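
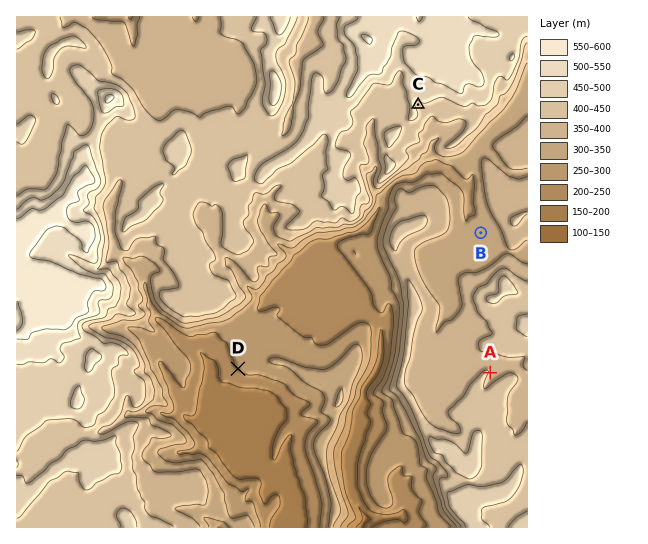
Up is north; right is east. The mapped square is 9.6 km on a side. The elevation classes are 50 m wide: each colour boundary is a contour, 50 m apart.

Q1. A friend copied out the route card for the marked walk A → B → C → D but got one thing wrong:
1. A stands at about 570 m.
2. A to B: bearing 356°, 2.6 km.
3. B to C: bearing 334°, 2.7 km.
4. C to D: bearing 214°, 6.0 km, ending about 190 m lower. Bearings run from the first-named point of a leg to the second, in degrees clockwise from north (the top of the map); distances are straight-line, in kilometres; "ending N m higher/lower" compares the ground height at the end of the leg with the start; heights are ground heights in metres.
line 1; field height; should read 400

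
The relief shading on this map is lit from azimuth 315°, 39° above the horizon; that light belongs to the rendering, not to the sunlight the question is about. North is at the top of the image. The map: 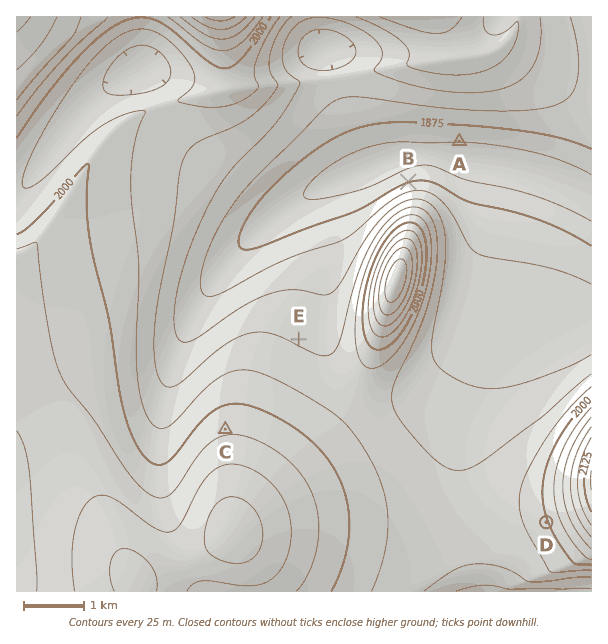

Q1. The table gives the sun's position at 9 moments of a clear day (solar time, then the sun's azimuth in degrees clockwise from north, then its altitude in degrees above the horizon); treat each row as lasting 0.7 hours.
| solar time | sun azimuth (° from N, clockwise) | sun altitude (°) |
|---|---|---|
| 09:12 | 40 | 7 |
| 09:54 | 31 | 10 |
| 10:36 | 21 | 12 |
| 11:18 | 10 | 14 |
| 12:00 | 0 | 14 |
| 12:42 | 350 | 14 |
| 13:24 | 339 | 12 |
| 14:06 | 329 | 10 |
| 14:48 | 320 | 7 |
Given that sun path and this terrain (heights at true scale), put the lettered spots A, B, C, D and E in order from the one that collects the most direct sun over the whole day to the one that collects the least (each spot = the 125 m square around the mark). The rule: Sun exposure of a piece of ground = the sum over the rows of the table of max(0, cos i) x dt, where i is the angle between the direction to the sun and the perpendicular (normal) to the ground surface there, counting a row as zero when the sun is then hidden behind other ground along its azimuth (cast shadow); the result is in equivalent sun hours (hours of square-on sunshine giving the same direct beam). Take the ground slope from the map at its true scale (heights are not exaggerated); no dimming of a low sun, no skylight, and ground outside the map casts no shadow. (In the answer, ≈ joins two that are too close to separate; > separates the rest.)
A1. B > C ≈ E > D ≈ A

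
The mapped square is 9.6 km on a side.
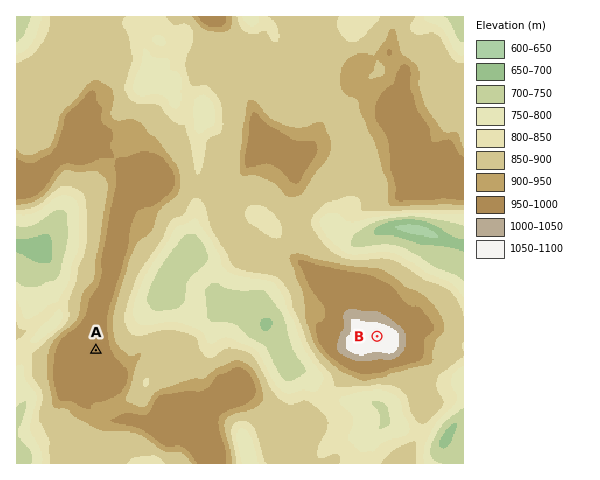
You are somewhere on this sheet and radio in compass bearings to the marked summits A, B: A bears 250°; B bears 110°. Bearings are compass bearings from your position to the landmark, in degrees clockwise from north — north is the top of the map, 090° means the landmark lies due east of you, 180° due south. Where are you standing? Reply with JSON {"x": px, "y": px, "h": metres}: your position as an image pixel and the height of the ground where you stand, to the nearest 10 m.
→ {"x": 256, "y": 292, "h": 750}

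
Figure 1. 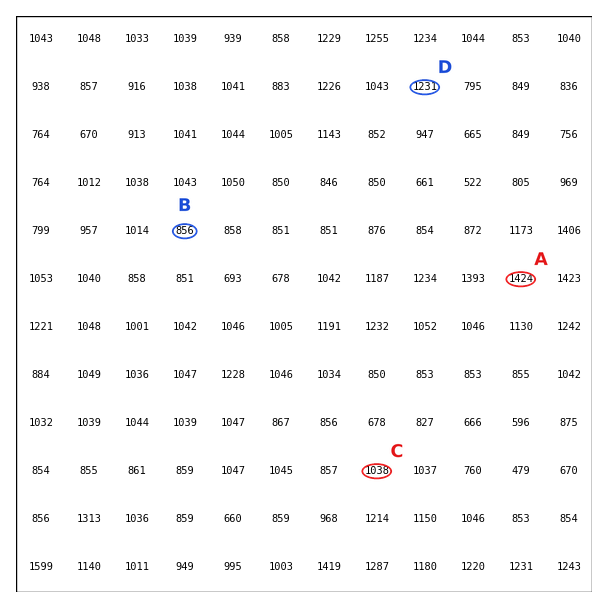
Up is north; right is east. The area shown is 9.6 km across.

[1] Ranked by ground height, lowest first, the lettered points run B C D A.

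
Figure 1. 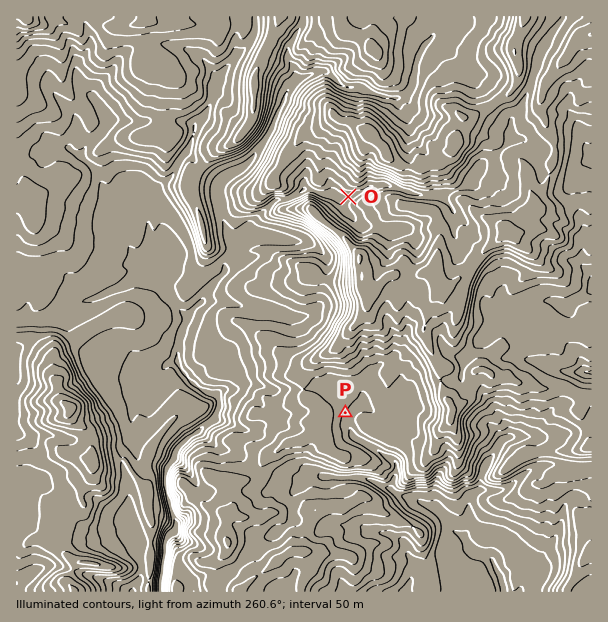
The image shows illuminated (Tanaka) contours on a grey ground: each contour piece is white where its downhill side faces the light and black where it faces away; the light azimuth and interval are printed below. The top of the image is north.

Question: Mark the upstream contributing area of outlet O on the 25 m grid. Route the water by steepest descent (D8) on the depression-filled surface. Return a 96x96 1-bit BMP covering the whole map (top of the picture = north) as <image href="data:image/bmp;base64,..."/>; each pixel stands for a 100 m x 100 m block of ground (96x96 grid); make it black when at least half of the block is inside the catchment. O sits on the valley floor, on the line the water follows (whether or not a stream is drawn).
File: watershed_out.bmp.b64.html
<image width="96" height="96" href="data:image/bmp;base64,Qk2+BAAAAAAAAD4AAAAoAAAAYAAAAGAAAAABAAEAAAAAAIAEAAATCwAAEwsAAAIAAAAAAAAA////AAAAAAAAAAAAAAAAAAAAAAAAAAAAAAAAAAAAAAAAAAAAAAAAAAAAAAAAAAAAAAAAAAAAAAAAAAAAAAAAAAAAAAAAAAAAAAAAAAAAAAAAAAAAAAAAAAAAAAAAAAAAAAAAAAAAAAAAAAAAAAAAAAAAAAAAAAAAAAAAAAAAAAAAAAAAAAAAAAAAAAAAAAAAAAAAAAAAAAAAAAAAAAAAAAAAAAAAAAAAAAAAAAAAAAAAAAAAAAAAAAAAAAAAAAAAAAAAAAAAAAAAAAAAAAAAAAAAAAAAAAAAAAAAAAAAAAAAAAAAAAAAAAAAAAAAAAAAAAAAAAAAAAAAAAAAAAAAAAAAAAAAAAAAAAAAAAAAAAAAAAAAAAAAAAAAAAAAAAAAAAAAAAAAAAAAAAAAAAAAAAAAAAAAAAAAAAAAAAAAAAAAAAAAAAAAAAAAAAAAAAAAAAAAAAAAAAAAAAAAAAAAAAAAAAAAAAAAAAAAAAAAAAAAAAAAAAAAAAAAAAAAAAAAAAAAAAAAAAAAAAAAAAAAAAAAAAAAAAAAAAAAAAAAAAAAAAAAAAAAAAAAAAAAAAAAAAAAAAAAAAAAAAAAAAAAAAAAAAAAAAAAAAAAAAAAAAAAAAAAAAAAAAAAAAAAAAAAAAAAAAAAAAAAAAAAAAAAAAAAAAAAAAAAAAAAAAAAAAAAAAAAAAAAAAAAAAAAAAAAAAAAAAAAAAAAAAAAAAAAAAAAAAAAAAAAAAAAAAAAAAAAAAAAAAAAAAAAAAAAAAAAAAAAAAAAAAAAAAAAAAAAAAAAAAAAAAAAAAAAAAAAAAAAAAAAAAAAAAAAAAAAAAAAAAAAAAOAAAAAAAAAAAAAAAPAAAAAAAAAAAAAAAPwAAAAAAAAAAAAAAPwAAAAAAAAAAAAAAP4AAAAAAAAAAAAAAP8AAAAAAAAAAAAAAP+AAAAAAAAAAAAAAH/AAAAAAAAAAAAAAH/gAAAAAAAAAAAAAP/4AAAAAAAAAAAAAP/8AAAAAAAAAAAAAP/+AAAAAAAAAAAAAf//AAAAAAAAAAAAP///AAAAAAAAAAA8f///AAAAAAAAAAA/////gAAAAAAAAAA/////wAAAAAAAAAAf////4AAAAAAAAAAf////4AAAAAAAAAAf////4AAAAAAAAAAfgf//8AAAAAAAAAAfAH//8AAAAAAAAAAPAD//8AAAAAAAAAAOAB//8AAAAAAAAAAEAB//8AAAAAAAAAAAAA//4AAAAAAAAAAAAA//4AAAAAAAAAAAAA//wAAAAAAAAAAAAAP/wAAAAAAAAAAAAAD/gAAAAAAAAAAAAAA/gAAAAAAAAAAAAAAfwAAAAAAAAAAAAAAHwAAAAAAAAAAAAAAHwAAAAAAAAAAAAAAD4AAAAAAAAAAAAAAD8AAAAAAAAAAAAAAD8AAAAAAAAAAAAAAD+AAAAAAAAAAAAAAH/AAAAAAAAAAAAAAH/gAAAAAAAAAAAAAH/gAAAAAAAAAAAAAD/4AAAAAAAAAAAAAD/8AAAAAAAAAAAAAD/8AAAAAAAAAAAAAB/8="/>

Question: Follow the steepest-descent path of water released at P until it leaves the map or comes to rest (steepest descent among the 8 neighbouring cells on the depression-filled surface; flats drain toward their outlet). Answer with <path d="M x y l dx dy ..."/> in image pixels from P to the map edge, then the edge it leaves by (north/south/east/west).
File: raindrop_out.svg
<path d="M345 413l3 3 0 10 5 9 4 5 11 4 3 3 7 3 5 5 7 3 6 6 0 10-1 2 0 3-3 6 0 4 7 6 12 2 17 9 7 1 11 11 3 7 7 8 5 1 6 6 1 5 9 9 9 1 6 5 9 18 3 13"/>
exit: south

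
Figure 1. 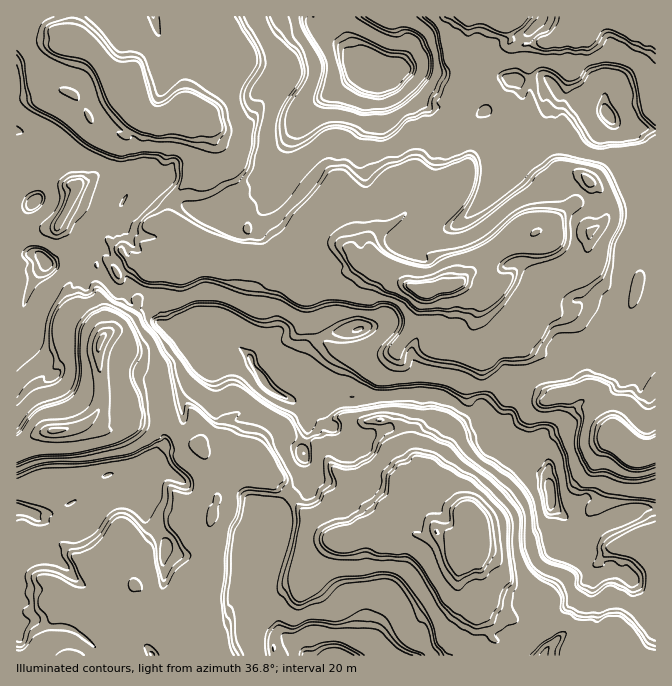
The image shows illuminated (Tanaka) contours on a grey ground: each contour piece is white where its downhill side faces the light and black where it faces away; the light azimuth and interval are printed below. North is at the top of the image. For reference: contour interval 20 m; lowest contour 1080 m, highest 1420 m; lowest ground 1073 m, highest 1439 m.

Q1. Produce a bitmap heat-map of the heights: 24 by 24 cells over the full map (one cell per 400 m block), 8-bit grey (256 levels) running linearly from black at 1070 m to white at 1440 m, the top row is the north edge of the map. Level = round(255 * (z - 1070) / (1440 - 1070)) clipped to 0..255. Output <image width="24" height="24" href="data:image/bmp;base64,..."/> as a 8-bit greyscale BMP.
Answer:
<image width="24" height="24" href="data:image/bmp;base64,Qk12BgAAAAAAADYEAAAoAAAAGAAAABgAAAABAAgAAAAAAEACAAATCwAAEwsAAAABAAAAAAAAAAAAAAEBAQACAgIAAwMDAAQEBAAFBQUABgYGAAcHBwAICAgACQkJAAoKCgALCwsADAwMAA0NDQAODg4ADw8PABAQEAAREREAEhISABMTEwAUFBQAFRUVABYWFgAXFxcAGBgYABkZGQAaGhoAGxsbABwcHAAdHR0AHh4eAB8fHwAgICAAISEhACIiIgAjIyMAJCQkACUlJQAmJiYAJycnACgoKAApKSkAKioqACsrKwAsLCwALS0tAC4uLgAvLy8AMDAwADExMQAyMjIAMzMzADQ0NAA1NTUANjY2ADc3NwA4ODgAOTk5ADo6OgA7OzsAPDw8AD09PQA+Pj4APz8/AEBAQABBQUEAQkJCAENDQwBEREQARUVFAEZGRgBHR0cASEhIAElJSQBKSkoAS0tLAExMTABNTU0ATk5OAE9PTwBQUFAAUVFRAFJSUgBTU1MAVFRUAFVVVQBWVlYAV1dXAFhYWABZWVkAWlpaAFtbWwBcXFwAXV1dAF5eXgBfX18AYGBgAGFhYQBiYmIAY2NjAGRkZABlZWUAZmZmAGdnZwBoaGgAaWlpAGpqagBra2sAbGxsAG1tbQBubm4Ab29vAHBwcABxcXEAcnJyAHNzcwB0dHQAdXV1AHZ2dgB3d3cAeHh4AHl5eQB6enoAe3t7AHx8fAB9fX0Afn5+AH9/fwCAgIAAgYGBAIKCggCDg4MAhISEAIWFhQCGhoYAh4eHAIiIiACJiYkAioqKAIuLiwCMjIwAjY2NAI6OjgCPj48AkJCQAJGRkQCSkpIAk5OTAJSUlACVlZUAlpaWAJeXlwCYmJgAmZmZAJqamgCbm5sAnJycAJ2dnQCenp4An5+fAKCgoAChoaEAoqKiAKOjowCkpKQApaWlAKampgCnp6cAqKioAKmpqQCqqqoAq6urAKysrACtra0Arq6uAK+vrwCwsLAAsbGxALKysgCzs7MAtLS0ALW1tQC2trYAt7e3ALi4uAC5ubkAurq6ALu7uwC8vLwAvb29AL6+vgC/v78AwMDAAMHBwQDCwsIAw8PDAMTExADFxcUAxsbGAMfHxwDIyMgAycnJAMrKygDLy8sAzMzMAM3NzQDOzs4Az8/PANDQ0ADR0dEA0tLSANPT0wDU1NQA1dXVANbW1gDX19cA2NjYANnZ2QDa2toA29vbANzc3ADd3d0A3t7eAN/f3wDg4OAA4eHhAOLi4gDj4+MA5OTkAOXl5QDm5uYA5+fnAOjo6ADp6ekA6urqAOvr6wDs7OwA7e3tAO7u7gDv7+8A8PDwAPHx8QDy8vIA8/PzAPT09AD19fUA9vb2APf39wD4+PgA+fn5APr6+gD7+/sA/Pz8AP39/QD+/v4A////AJuppqmop6mphm1UR0tXbomprKuhnqqpnImjqKqqqqmjgnx8dXJwf5u/y7CroZKWgoylo6qspKiigIGhmIWBjrjX1LynjWpwcoOHoqqqkaGlgH+grbGutdH27sKEZVhid36AhqGijKepgn+WvNLU1d/5+LxtVldsfG15foaFj6msjoCOpa/H1Nbs56tfSFpcYYJ/fXyAhZqqo6CFi6mv0tTPrnpLUnmIjsK1r5+PiKurqZ1ygoactr2ebVZTZqPD0c3j4dbCpqmgkoVtZ36MmY57WFlleazOt6m/1NnIqY2Af2JTVl1maGRhYXaLmqanmYqZxtm9pHRdWUpWWGR6fHqDjYGCiZKFgoKbyN/EjllVT1ZdbXqEm6Gpq6WVgYGAgH+cvNeqZ1ZWXmh5e2x4mKyvsqupk4WBgHqImJWEg314h4+hoaKpyOre0riroo+Cg29xgYecqamlqKqqq7vSzs3e1MCuq6iHgniBgIaXp6qlnKCprMK+q6utv9LSvrCQgHqRh3+Hn5eJioefqqusrKqYk7bJva+egXiGlYB+hpyYiYGGoqelq6uqh4qlq7GTgX9+gYmJi6WrnoB/iIqJmZWYiICHmpSCgXyBnKu3wMPBp3tfc3RpeoB/f3+AfmRaaIukrLvUzNPBnoBaS0E6TWx/en93Z1NKbpyrrc/QrbOrnoJwPhYEFkx8f21pZ1xWeKW7ysa2qqqqqIVvPAkJF0N/gIKHioV6iKvFxqqppKqqmHZTLSU5Q2GKlJ2NpqieqQ=="/>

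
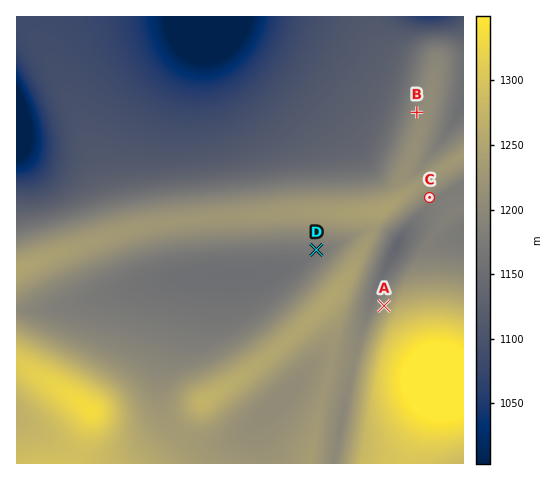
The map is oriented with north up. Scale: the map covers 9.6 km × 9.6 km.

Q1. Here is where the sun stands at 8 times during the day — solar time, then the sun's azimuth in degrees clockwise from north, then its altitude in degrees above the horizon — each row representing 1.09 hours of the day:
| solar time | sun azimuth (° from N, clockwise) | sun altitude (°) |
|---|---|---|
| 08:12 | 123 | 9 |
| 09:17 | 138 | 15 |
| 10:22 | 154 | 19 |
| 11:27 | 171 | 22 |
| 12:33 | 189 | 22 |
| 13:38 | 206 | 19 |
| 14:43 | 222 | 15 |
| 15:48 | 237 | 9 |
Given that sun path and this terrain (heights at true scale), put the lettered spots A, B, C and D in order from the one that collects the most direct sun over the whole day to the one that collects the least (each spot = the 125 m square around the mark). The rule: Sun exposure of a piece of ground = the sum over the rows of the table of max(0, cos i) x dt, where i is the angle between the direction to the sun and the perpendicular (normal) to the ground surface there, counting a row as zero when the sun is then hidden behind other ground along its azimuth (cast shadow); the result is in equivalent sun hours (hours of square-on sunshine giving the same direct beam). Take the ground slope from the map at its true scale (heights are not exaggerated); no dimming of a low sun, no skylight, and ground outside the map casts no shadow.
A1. C > D > B > A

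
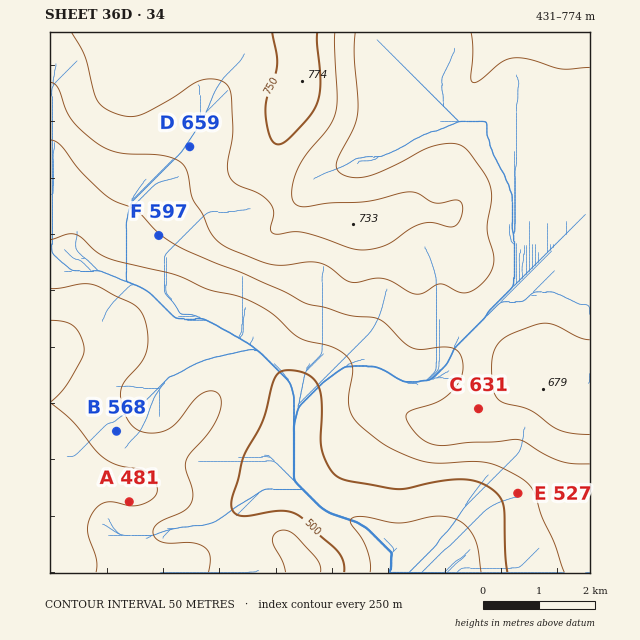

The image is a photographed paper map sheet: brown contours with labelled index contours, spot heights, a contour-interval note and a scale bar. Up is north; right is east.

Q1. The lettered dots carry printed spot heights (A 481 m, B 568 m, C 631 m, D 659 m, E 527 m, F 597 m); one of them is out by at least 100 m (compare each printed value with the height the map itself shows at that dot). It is A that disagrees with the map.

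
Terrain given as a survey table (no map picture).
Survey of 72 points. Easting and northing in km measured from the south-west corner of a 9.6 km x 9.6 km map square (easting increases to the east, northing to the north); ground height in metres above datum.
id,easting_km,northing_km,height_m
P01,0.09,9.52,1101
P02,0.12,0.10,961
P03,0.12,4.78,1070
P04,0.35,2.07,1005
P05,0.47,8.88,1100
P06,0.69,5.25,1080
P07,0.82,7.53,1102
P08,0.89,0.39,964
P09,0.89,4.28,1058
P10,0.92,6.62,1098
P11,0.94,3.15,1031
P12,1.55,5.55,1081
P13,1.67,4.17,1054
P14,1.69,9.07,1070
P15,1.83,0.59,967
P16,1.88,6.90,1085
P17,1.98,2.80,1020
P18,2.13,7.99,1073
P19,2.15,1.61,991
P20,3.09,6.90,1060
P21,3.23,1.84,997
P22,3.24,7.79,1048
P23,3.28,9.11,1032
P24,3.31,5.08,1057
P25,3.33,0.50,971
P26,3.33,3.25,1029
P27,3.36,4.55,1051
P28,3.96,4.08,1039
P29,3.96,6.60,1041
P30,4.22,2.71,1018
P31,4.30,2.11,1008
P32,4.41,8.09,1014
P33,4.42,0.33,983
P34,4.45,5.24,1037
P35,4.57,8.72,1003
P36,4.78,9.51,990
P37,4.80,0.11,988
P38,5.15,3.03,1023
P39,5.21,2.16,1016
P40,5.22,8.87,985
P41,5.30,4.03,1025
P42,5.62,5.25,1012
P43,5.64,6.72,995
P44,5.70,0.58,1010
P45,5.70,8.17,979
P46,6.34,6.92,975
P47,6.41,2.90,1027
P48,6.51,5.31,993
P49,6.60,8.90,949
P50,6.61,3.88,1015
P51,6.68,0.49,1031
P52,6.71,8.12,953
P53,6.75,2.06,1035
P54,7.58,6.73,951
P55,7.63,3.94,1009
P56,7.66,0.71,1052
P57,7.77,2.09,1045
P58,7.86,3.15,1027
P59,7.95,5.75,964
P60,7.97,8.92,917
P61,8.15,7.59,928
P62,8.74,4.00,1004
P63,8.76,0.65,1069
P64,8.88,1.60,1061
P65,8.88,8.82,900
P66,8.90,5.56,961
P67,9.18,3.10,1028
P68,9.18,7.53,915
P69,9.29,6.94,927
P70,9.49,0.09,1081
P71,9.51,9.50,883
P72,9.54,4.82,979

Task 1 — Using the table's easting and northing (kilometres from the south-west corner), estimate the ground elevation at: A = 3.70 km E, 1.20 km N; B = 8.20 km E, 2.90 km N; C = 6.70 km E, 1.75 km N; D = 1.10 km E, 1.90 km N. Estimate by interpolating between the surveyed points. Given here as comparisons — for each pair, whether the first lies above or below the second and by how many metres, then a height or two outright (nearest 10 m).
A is below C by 40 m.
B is above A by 40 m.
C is above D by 30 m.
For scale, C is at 1030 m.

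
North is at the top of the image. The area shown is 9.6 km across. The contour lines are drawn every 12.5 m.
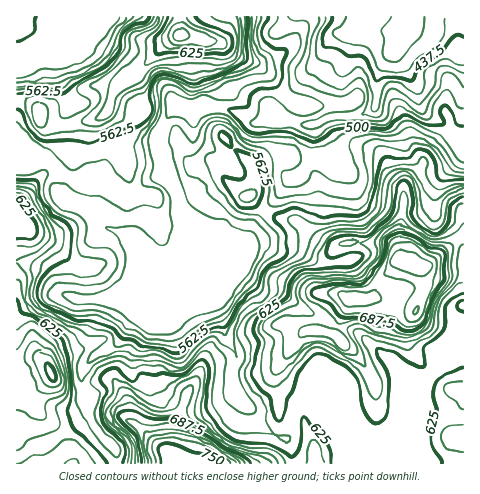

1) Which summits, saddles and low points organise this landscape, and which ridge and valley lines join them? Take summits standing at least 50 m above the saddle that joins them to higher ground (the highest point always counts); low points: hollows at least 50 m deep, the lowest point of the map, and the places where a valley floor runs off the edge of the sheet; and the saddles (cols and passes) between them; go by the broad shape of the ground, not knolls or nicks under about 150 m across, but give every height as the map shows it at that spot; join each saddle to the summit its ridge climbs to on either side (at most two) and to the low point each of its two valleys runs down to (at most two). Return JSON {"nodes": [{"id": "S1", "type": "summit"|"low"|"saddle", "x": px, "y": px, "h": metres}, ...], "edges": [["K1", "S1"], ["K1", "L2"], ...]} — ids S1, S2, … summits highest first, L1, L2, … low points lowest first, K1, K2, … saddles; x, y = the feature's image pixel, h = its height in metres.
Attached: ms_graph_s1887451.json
{"nodes": [
{"id": "S1", "type": "summit", "x": 172, "y": 462, "h": 758},
{"id": "S2", "type": "summit", "x": 423, "y": 267, "h": 734},
{"id": "S3", "type": "summit", "x": 52, "y": 375, "h": 692},
{"id": "S4", "type": "summit", "x": 180, "y": 35, "h": 670},
{"id": "L1", "type": "low", "x": 409, "y": 20, "h": 407},
{"id": "L2", "type": "low", "x": 19, "y": 19, "h": 497},
{"id": "K1", "type": "saddle", "x": 293, "y": 410, "h": 620},
{"id": "K2", "type": "saddle", "x": 116, "y": 463, "h": 617},
{"id": "K3", "type": "saddle", "x": 17, "y": 101, "h": 568},
{"id": "K4", "type": "saddle", "x": 48, "y": 162, "h": 545}],
"edges": [["K1", "S1"], ["K1", "S2"], ["K1", "L1"], ["K2", "S1"], ["K2", "S3"], ["K2", "L1"], ["K3", "S4"], ["K3", "L1"], ["K3", "L2"], ["K4", "S3"], ["K4", "S4"], ["K4", "L1"]]}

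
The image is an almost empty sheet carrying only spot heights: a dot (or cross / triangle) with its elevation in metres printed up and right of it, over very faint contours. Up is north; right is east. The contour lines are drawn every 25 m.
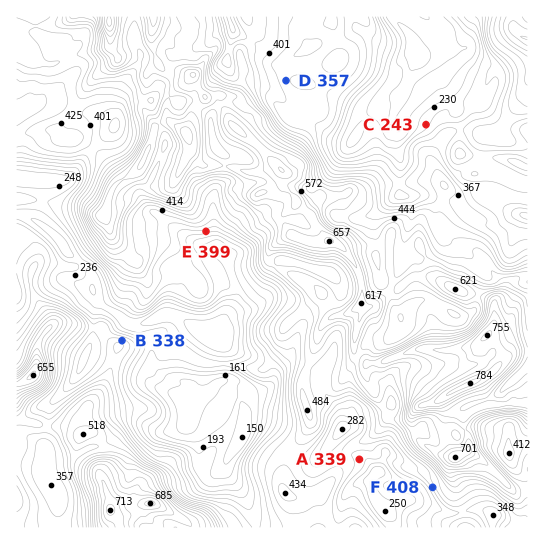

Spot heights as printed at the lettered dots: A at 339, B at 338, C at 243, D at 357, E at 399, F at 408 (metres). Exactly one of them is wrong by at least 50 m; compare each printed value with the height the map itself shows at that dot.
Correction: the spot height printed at E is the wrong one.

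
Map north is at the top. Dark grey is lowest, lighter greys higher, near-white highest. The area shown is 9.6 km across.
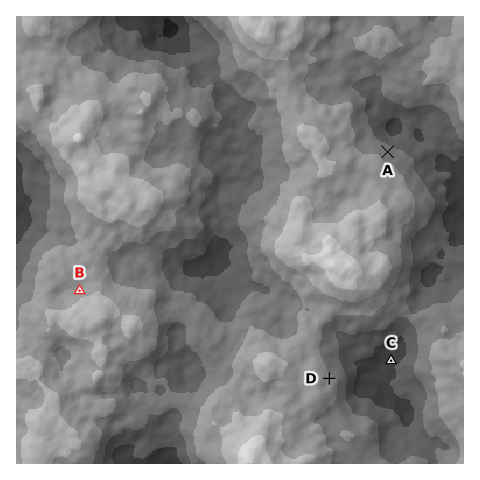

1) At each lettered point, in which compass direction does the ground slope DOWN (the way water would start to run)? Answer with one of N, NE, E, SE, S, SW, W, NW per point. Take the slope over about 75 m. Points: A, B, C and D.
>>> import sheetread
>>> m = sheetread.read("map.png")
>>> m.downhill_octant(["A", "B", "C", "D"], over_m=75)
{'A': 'NE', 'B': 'NW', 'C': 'NW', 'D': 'NE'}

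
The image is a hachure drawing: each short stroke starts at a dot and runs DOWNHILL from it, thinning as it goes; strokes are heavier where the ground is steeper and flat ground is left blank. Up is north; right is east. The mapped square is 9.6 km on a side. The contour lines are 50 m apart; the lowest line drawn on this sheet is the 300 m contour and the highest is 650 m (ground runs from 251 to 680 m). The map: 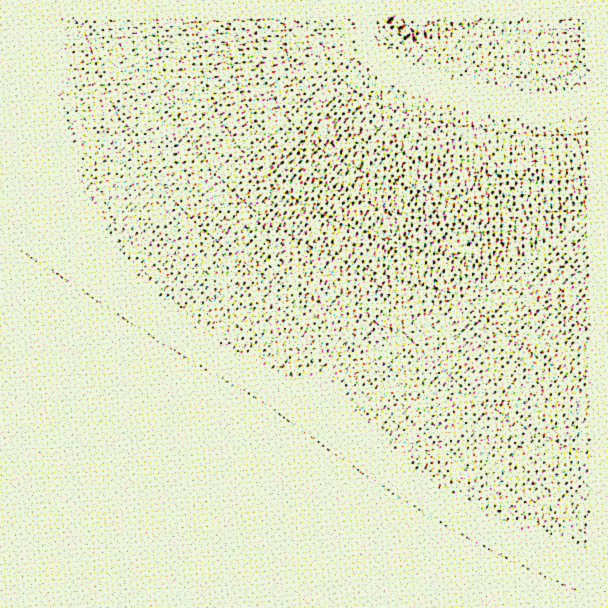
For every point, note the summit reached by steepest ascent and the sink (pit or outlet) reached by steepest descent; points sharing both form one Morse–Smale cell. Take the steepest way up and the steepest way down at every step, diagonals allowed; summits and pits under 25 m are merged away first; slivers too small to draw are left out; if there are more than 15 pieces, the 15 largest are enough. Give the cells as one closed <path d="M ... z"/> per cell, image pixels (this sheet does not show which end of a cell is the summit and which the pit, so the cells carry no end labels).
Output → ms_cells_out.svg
<path d="M372 16l-356 1 1 575 575-1 0-493-25 8-37 2-53-10-63-18-25-12-17-15-5-12 0-8z"/><path d="M591 16l-217 0-6 11-1 14 5 12 12 13 30 14 33 11 51 12 32 5 27 0 22-5 13-7z"/>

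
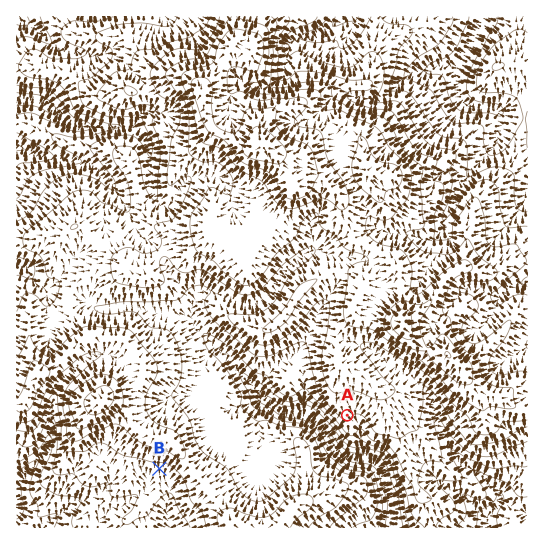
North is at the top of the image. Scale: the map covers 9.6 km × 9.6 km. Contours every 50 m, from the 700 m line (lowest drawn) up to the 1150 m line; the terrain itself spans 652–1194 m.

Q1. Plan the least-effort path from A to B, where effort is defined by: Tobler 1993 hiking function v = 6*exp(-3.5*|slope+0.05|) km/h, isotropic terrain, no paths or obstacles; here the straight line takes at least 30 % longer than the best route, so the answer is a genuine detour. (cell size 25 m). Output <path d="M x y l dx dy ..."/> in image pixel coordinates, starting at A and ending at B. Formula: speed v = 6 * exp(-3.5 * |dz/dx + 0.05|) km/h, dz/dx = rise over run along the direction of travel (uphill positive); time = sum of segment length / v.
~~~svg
<path d="M347 415l-2 2-3 0-11-6-6-6-19-10-3 0-10 6-8 0-24-12-4 0-4 2-6 11-60 60-5 3-15 0-8 4"/>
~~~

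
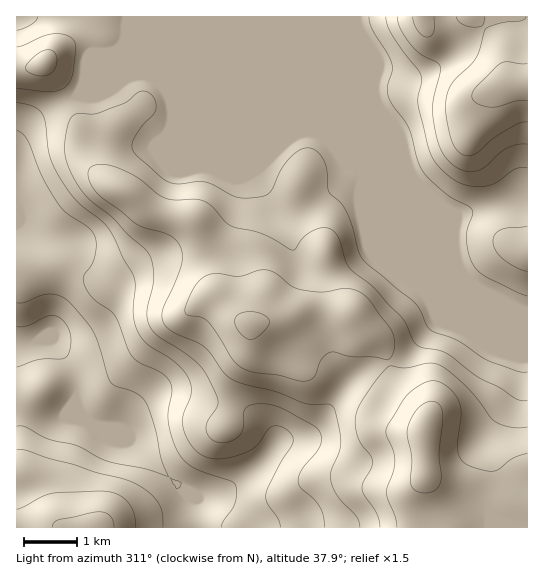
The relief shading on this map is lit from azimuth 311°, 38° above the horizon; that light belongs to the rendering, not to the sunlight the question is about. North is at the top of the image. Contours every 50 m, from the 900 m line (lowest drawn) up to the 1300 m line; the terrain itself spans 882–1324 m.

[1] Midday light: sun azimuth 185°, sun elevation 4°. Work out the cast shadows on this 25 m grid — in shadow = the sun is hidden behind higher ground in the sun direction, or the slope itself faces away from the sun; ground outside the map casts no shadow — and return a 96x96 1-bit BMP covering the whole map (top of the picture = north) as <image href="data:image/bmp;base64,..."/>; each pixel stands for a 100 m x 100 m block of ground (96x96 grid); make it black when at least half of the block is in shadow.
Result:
<image width="96" height="96" href="data:image/bmp;base64,Qk2+BAAAAAAAAD4AAAAoAAAAYAAAAGAAAAABAAEAAAAAAIAEAAATCwAAEwsAAAIAAAAAAAAA////AAAAAAAAAAAAAAAAAAAAAAAAAAAAAAAAAAAAAAAB/4AA8AAAAAAAAAD///gD8AAAAAAAAAD///wPwAAAAAAAAAD/////AAAAAAAAAAA////+AAAAAAAAAAAP///8AAAAAAAAAAAH///4AAAAAAAAAAAH///4AAAAAAAAAAAH///wAAAAAAAAAAAf///wAAAAAAAAAAD////gAAAPgAAADgD////gAAAPwAAABwD////AAAAPgAAABw/////AAAADAAAAAB/////AAAAAAAAAAB////+AAAAAAAAAAB////+AAAAAAAAAAB////8AAAAAAAAAAB////4AAAAAAAAAAB9///4AAAAAAABAAB9///wAAAAAAAD8AB9///gAAAAAAAD///8B//AAAAAAAAD///8A/8AAAAAAAAD///8AfgAAAAAAAAD////4fAAAAAAAAAD/////MAAAAAAAAAD/////AAAAAAAAAAD/////gAAAAAAAAAD/////gAAAAAAAAAB///9/AAAAAAAAAAB///8/AAAAAAAAAAB///8fAAAAAAAAAAB///8EAAAAAAAAAAB///cAAAAAAAAAAAD//+AAAAAAAAAAAAf//8AAAAAAAAAAAA///4AAAAAAAAAAAB///wAAAAAAAAAAAD///wAAAAAAAAAAAP///gAAAAAAAAAeD////gAAAAAAAAA//////AAAAAAAAGA//////AAAAAAAD/j/////+AAAAAAAf///////+AAAAAAAf//////f+AAAAAAAP///j//f8AAAAAAAH///D/+P8AAAAAAAH//+B/+H8AAAAAAAD4f+B/8H4AAAAAAAAgf8B/8D4AAAAAAAAAf4P/4BwAAAAAAAAB/4//4AAAAAAAAAAH/z//wAAAMAAAAAAP/3//wAAD8AAAAAAf/3//gAAH8AAAAAB//3//AAAH8AAAAH///j//AAAAAAAAA////B/+AAAAAAAAB////A+eAAAAAAAAD///+AeIAAAAAAAAf///wAeAAAAAAAAB////gAMAAAAAAAAH///4AAAAAAAAAAAf///wAAAAAAAAAAA////gAAAAAAAAAAA////AAAAAAAAAAAB////AAAAAAAAAAAB///+AAAAAAAAAAAA///8AAAAAAAAAAAA//wYAAAAAAAAAAAAf/AAAAAAAAAAAAAAH+AAAAAAAAAAAAAAB8AAAAAAAAAAAAAAAAAAAAAAAAAAAAAAAAAAAAAAAAAAAAAAAAAAAAAAAAAAAAAAAAAAAAAAAAAAAAAAAAAAAAAAAAAAAAAAAAAAAAAAAAAAAAAAAAAAAAAAAAAIAAAAAAAAAAAAAAA/AAAAAAAAAAAAAAA/wAAAAAAAAAAAAAAf4EAAAAAAAAAAAAAf4fAAAAAAAAAAAAAP5/8AAAAAAAAAAAAP5//AAAAAAAAAAAAHx//gAAAAAAAAAAAAB//wAAAAAAAAAAAAB//4AAAAAAAAAAAAB//4AAAAAAAAAAAAA//wAAAAAAAAAAAAAD/wAAAAAAAAAAAAAA="/>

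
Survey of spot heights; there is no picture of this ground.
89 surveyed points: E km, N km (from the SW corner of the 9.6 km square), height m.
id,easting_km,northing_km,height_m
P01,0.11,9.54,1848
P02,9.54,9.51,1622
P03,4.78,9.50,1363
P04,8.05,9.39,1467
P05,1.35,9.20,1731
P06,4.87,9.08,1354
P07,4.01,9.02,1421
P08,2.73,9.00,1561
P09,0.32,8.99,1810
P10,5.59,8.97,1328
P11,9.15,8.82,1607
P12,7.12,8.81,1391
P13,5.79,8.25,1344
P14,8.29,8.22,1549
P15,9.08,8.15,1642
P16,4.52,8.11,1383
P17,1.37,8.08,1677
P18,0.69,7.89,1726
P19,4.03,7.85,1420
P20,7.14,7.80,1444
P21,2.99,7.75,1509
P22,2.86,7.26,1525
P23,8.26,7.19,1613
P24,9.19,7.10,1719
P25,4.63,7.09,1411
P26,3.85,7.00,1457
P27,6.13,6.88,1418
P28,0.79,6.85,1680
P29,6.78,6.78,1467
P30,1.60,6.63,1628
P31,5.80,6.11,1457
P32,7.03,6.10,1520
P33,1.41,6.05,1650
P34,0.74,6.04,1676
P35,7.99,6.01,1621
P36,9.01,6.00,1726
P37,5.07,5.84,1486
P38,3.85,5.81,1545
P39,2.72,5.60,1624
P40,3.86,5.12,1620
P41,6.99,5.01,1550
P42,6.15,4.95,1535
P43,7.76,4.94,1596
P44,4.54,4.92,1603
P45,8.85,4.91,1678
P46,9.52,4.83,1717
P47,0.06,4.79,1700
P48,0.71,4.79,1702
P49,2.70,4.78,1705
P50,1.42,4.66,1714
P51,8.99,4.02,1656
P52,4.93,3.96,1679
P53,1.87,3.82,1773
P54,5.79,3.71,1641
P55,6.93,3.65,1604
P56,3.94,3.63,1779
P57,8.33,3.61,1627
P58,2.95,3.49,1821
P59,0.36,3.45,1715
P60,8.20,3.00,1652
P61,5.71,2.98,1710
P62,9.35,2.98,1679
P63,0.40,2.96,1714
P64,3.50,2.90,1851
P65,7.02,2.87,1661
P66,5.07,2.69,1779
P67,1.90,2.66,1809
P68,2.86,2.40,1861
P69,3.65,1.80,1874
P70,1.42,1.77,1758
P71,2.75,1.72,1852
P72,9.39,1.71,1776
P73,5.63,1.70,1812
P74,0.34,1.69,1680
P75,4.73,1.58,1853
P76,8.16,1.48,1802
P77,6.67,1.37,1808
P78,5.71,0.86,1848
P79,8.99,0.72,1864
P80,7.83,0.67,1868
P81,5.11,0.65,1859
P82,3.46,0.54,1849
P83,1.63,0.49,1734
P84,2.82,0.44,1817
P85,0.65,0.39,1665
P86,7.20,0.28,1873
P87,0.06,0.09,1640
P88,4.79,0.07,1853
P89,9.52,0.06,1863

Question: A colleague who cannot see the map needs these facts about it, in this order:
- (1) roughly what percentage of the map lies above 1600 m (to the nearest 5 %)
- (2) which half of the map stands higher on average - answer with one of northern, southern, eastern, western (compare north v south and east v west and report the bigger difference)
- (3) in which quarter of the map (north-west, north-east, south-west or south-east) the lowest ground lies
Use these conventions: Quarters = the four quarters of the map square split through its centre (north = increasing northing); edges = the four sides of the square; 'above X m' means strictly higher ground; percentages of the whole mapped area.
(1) About 70 % of the map lies above 1600 m.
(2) Taken as a whole, the southern half is higher than the northern.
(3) The lowest point lies in the north-east quarter of the map.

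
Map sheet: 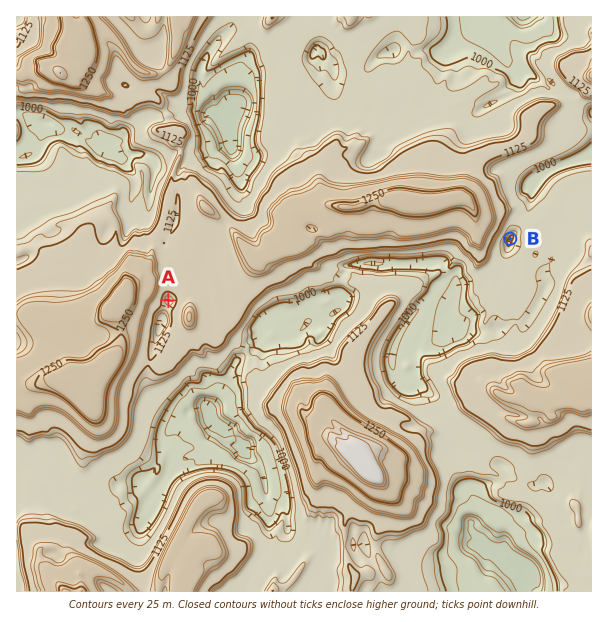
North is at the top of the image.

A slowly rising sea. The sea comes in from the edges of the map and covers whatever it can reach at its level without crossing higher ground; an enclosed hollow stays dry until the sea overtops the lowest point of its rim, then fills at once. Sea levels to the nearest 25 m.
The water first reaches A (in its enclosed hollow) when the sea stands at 1125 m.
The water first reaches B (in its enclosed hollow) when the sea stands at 1050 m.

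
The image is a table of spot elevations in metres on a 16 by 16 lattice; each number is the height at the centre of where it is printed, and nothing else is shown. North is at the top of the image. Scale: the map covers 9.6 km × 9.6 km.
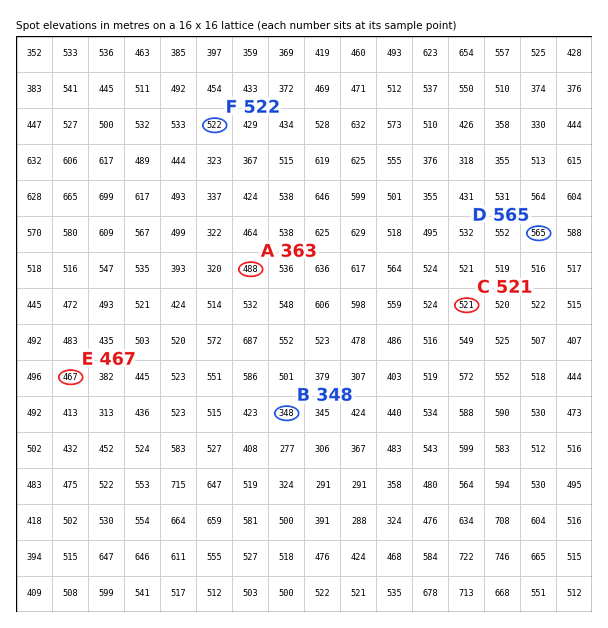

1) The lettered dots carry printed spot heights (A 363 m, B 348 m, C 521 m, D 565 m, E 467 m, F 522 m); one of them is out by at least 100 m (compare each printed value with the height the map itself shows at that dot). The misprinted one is A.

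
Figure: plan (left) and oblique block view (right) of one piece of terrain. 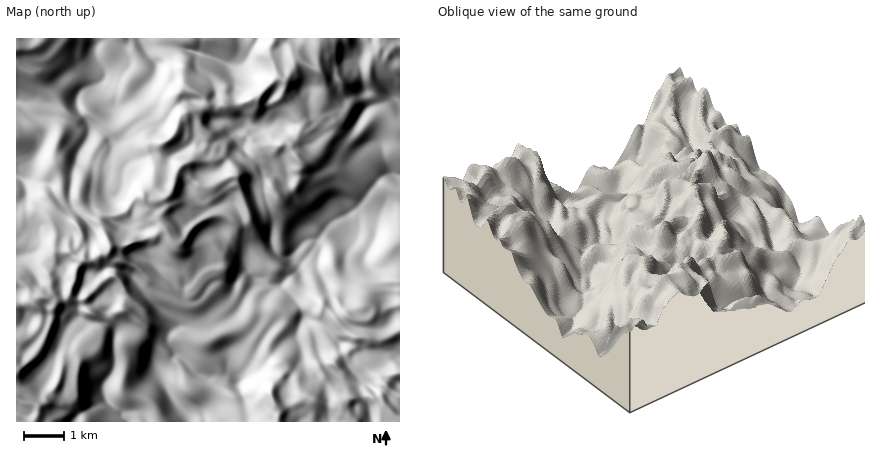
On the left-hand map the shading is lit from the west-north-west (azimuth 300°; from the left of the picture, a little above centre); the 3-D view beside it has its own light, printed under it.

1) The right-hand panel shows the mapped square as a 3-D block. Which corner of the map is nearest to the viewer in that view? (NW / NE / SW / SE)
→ NE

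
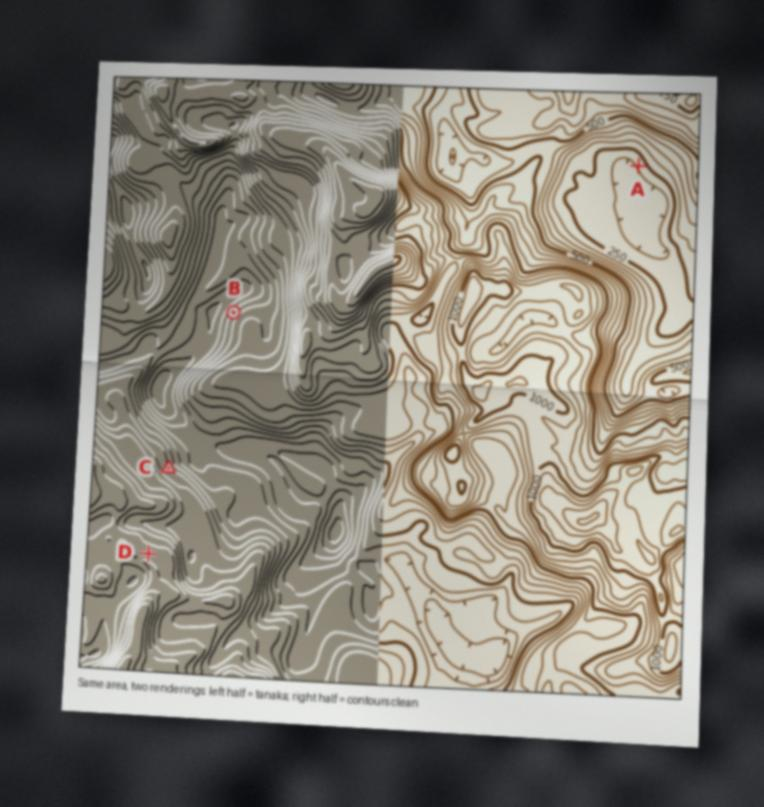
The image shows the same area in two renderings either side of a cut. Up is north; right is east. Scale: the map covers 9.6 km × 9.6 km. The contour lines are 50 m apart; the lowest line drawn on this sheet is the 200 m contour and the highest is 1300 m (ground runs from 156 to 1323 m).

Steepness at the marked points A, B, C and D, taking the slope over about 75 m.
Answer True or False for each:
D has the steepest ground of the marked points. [False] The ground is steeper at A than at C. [False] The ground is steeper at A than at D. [True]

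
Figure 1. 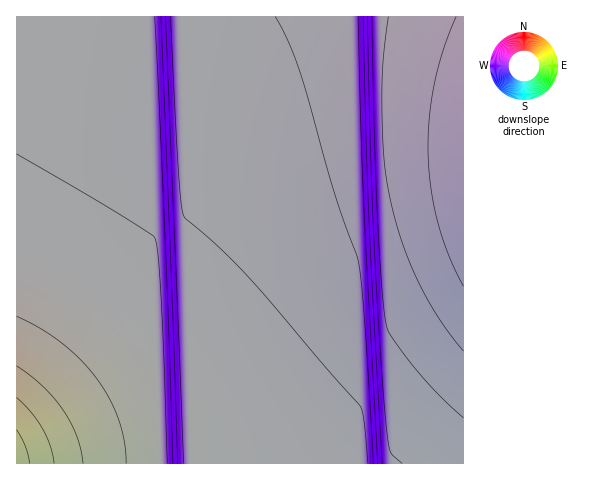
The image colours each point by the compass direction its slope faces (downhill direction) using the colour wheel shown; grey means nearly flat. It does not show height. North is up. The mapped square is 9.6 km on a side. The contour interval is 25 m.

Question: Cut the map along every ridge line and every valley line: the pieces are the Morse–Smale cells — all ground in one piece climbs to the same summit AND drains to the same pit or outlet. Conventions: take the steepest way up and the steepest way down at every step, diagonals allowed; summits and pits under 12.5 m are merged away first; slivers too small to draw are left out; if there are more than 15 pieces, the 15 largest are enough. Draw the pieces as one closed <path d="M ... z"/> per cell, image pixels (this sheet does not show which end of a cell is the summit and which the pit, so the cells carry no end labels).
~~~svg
<path d="M463 16l-447 1 0 243 40 20 33 20 31 24 34 34 3 20 3 83 1 3 303-1z"/><path d="M17 261l-1 202 144 1-3-86-3-20-34-34-31-24-33-20z"/>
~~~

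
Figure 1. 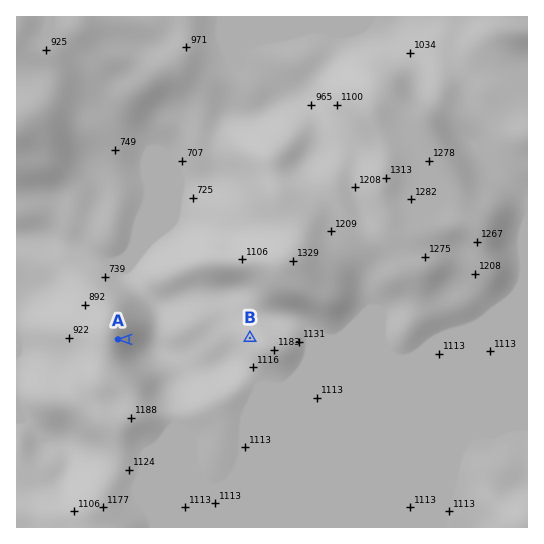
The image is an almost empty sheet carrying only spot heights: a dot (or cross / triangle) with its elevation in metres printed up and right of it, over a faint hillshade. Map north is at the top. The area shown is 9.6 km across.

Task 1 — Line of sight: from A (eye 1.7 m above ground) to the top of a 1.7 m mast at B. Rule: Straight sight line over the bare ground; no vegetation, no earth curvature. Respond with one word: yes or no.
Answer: yes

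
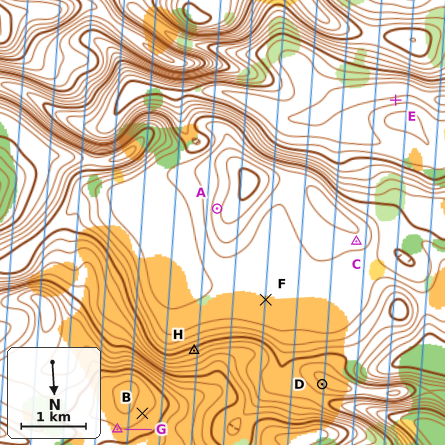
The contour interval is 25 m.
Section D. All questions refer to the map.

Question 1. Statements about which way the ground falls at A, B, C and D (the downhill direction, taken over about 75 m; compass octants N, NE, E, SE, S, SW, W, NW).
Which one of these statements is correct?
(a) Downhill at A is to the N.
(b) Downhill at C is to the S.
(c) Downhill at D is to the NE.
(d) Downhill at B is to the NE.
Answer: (c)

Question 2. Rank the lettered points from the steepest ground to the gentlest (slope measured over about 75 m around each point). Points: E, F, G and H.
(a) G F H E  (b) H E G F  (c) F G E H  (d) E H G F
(b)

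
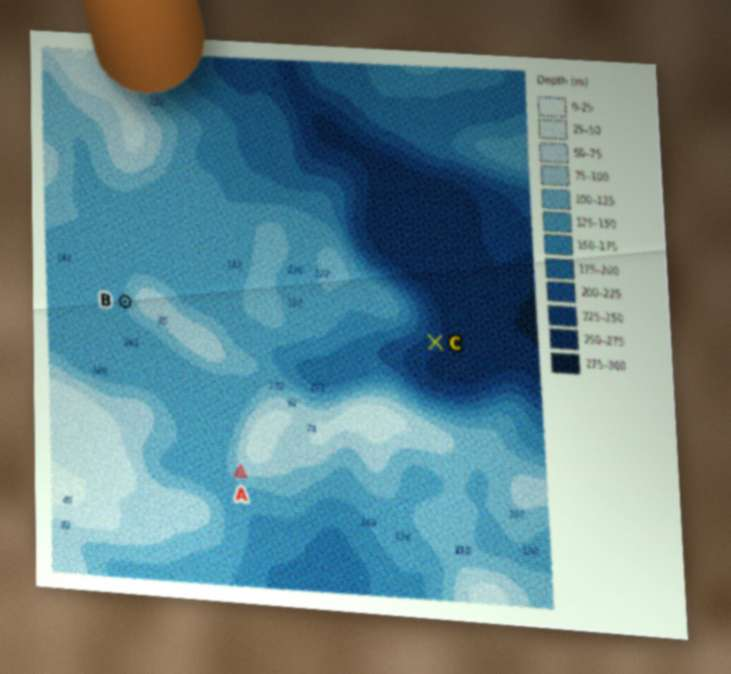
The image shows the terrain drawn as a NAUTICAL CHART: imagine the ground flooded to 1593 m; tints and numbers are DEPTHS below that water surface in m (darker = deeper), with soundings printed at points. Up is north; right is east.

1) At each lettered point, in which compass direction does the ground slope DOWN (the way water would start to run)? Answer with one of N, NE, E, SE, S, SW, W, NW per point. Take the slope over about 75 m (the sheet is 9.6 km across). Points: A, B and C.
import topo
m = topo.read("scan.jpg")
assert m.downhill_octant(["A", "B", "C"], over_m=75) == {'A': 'SW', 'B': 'W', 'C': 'SE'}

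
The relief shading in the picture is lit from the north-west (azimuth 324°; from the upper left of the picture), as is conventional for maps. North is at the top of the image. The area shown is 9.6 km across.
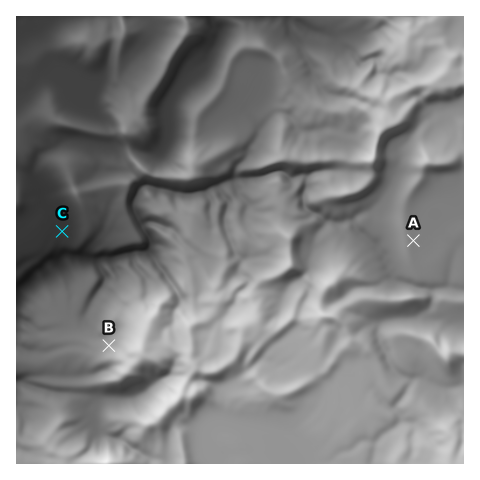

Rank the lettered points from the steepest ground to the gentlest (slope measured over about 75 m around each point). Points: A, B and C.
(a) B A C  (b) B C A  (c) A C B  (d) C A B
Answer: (a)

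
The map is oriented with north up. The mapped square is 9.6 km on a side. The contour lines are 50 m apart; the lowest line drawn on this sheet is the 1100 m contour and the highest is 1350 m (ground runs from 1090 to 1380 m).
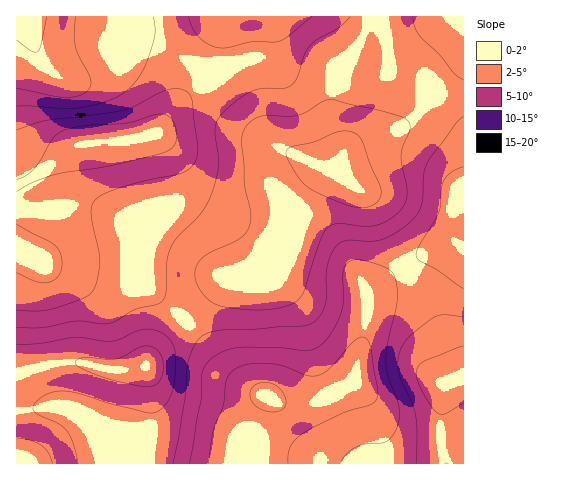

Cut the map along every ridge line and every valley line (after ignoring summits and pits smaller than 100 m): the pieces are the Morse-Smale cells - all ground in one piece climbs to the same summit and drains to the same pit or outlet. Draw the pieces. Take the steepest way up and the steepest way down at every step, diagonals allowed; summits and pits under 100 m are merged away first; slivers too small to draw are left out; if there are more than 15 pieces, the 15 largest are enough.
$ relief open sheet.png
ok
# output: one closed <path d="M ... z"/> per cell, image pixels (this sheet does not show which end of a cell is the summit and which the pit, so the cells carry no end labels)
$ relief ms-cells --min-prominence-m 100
<path d="M463 16l-240 0-3 37-7 20-12 13-23 18-21 28-27 8-38 2-16 4-33 24-27 16 0 63 27 14 58 4 31 6 53 47 32-33 8-6 11-1 29 3 9-3 14-20 7-15 3-37 5-13 7-10 12-11 7-3 11 1 8-21 14-11 35-12 10-6 13-12 10-15 32-31 2-3z"/><path d="M463 62l-33 33-10 15-13 12-10 6-35 12-14 11-8 21-11-1-7 3-12 11-7 10-5 13-3 37-7 15-14 20-9 3-29-3-11 1-8 6-32 33 21 23 15 22 22 19 36 18 9 2 26-2 32-15 10-8 10-57 1-27 4-5 35-27 20-10 22-7 16 2z"/><path d="M456 246l-17 2-27 12-41 30-4 5-1 27-9 53-4 7-26 16-18 5-21 1-21-8-16 45 0 21 1 2 212-1 0-214z"/><path d="M185 320l-31 33-8 13-17 4-19 0-28-8-22 0-42 12-2 2 0 87 235 1 0-23 16-45-17-8-22-16-26-35z"/><path d="M222 16l-205 0-1 169 13-6 47-33 16-4 38-2 27-8 21-28 23-18 12-13 7-20z"/><path d="M18 249l-2 1 1 125 21-8 22-5 22 0 28 8 19 0 17-4 8-13 30-32-52-48-31-6-58-4z"/>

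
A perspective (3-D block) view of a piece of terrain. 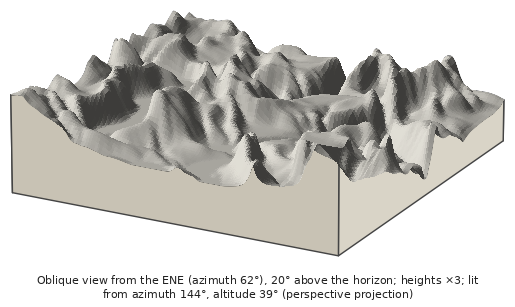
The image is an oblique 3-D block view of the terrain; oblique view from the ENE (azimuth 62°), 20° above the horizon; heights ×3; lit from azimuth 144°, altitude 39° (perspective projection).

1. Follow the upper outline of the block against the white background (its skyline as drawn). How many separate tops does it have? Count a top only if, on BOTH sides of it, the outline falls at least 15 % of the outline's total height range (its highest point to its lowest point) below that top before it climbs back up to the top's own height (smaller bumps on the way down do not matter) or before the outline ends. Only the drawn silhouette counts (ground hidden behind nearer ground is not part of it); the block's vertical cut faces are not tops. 3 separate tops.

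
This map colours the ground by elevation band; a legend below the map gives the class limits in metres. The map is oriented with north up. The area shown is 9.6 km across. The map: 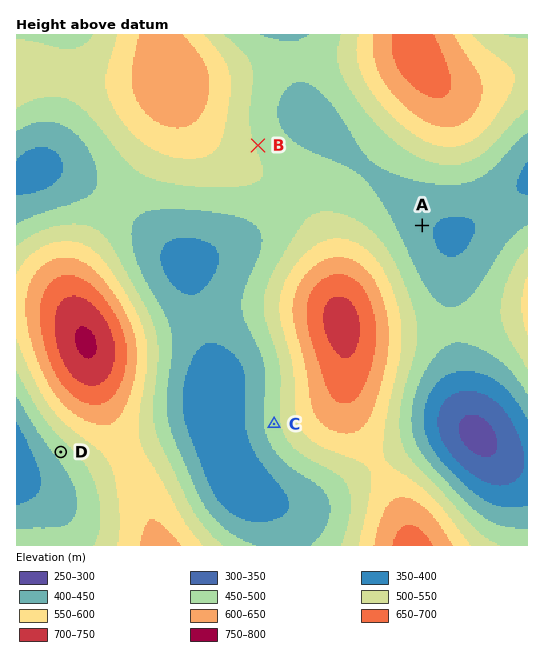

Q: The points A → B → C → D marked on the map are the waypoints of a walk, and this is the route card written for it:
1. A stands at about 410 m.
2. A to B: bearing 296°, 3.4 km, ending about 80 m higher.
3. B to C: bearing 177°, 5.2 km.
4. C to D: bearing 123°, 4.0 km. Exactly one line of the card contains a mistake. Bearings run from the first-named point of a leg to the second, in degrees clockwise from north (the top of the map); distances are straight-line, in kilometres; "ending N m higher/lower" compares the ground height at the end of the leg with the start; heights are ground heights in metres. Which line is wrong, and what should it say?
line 4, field bearing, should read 263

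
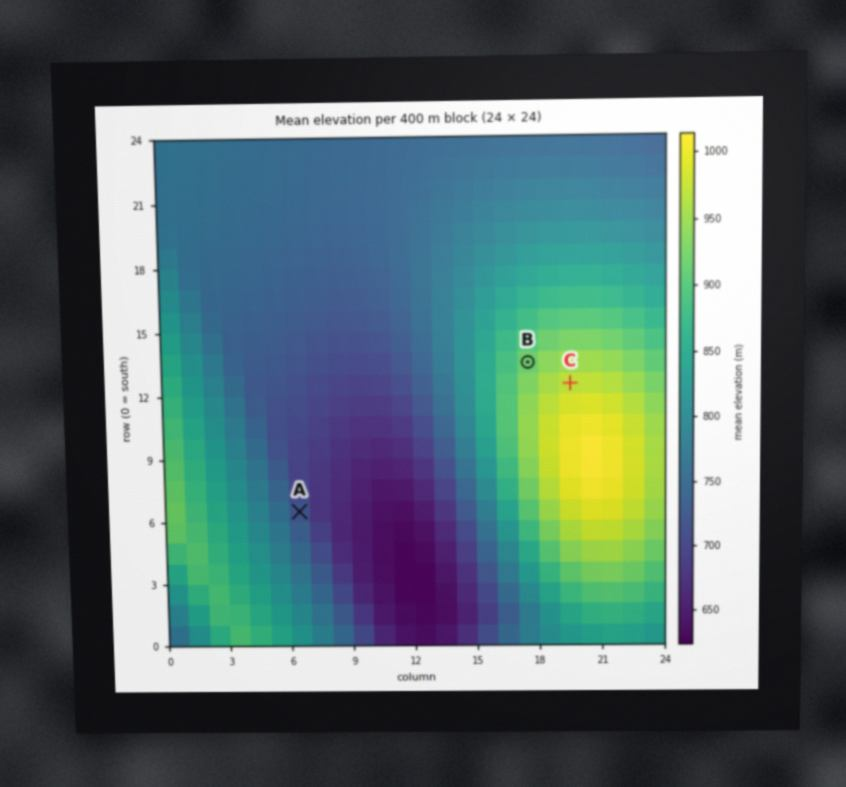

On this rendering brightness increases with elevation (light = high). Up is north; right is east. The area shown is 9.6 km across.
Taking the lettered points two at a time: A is below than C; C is above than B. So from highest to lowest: C B A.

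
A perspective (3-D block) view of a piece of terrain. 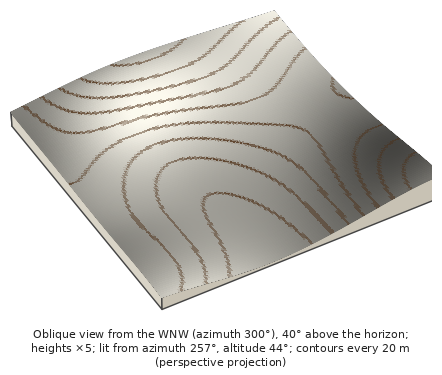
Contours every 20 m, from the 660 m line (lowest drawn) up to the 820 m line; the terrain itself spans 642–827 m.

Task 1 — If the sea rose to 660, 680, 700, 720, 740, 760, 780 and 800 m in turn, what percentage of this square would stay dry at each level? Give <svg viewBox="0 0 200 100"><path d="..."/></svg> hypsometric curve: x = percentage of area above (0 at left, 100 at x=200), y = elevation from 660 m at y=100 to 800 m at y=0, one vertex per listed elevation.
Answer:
<svg viewBox="0 0 200 100"><path d="M186 100l-23-14-25-15-33-14-41-14-22-14-17-15-14-14"/></svg>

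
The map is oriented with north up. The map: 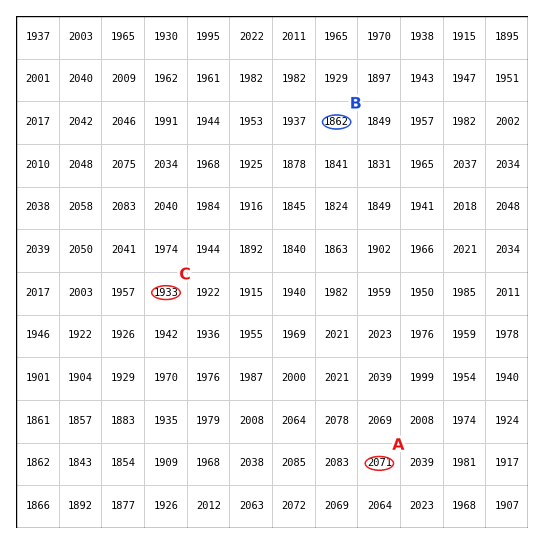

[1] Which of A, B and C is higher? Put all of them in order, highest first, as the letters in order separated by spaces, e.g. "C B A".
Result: A C B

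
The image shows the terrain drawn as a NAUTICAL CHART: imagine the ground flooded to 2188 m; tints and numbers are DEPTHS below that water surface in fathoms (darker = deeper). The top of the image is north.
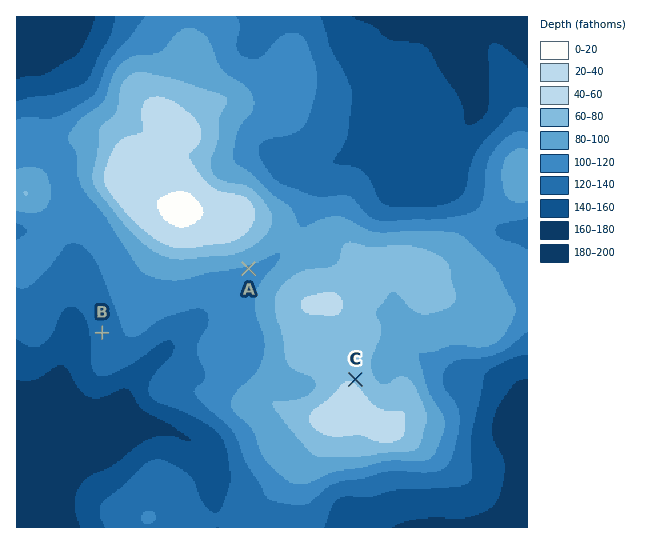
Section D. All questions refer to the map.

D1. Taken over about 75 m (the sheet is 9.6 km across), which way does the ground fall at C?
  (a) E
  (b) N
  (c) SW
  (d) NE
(d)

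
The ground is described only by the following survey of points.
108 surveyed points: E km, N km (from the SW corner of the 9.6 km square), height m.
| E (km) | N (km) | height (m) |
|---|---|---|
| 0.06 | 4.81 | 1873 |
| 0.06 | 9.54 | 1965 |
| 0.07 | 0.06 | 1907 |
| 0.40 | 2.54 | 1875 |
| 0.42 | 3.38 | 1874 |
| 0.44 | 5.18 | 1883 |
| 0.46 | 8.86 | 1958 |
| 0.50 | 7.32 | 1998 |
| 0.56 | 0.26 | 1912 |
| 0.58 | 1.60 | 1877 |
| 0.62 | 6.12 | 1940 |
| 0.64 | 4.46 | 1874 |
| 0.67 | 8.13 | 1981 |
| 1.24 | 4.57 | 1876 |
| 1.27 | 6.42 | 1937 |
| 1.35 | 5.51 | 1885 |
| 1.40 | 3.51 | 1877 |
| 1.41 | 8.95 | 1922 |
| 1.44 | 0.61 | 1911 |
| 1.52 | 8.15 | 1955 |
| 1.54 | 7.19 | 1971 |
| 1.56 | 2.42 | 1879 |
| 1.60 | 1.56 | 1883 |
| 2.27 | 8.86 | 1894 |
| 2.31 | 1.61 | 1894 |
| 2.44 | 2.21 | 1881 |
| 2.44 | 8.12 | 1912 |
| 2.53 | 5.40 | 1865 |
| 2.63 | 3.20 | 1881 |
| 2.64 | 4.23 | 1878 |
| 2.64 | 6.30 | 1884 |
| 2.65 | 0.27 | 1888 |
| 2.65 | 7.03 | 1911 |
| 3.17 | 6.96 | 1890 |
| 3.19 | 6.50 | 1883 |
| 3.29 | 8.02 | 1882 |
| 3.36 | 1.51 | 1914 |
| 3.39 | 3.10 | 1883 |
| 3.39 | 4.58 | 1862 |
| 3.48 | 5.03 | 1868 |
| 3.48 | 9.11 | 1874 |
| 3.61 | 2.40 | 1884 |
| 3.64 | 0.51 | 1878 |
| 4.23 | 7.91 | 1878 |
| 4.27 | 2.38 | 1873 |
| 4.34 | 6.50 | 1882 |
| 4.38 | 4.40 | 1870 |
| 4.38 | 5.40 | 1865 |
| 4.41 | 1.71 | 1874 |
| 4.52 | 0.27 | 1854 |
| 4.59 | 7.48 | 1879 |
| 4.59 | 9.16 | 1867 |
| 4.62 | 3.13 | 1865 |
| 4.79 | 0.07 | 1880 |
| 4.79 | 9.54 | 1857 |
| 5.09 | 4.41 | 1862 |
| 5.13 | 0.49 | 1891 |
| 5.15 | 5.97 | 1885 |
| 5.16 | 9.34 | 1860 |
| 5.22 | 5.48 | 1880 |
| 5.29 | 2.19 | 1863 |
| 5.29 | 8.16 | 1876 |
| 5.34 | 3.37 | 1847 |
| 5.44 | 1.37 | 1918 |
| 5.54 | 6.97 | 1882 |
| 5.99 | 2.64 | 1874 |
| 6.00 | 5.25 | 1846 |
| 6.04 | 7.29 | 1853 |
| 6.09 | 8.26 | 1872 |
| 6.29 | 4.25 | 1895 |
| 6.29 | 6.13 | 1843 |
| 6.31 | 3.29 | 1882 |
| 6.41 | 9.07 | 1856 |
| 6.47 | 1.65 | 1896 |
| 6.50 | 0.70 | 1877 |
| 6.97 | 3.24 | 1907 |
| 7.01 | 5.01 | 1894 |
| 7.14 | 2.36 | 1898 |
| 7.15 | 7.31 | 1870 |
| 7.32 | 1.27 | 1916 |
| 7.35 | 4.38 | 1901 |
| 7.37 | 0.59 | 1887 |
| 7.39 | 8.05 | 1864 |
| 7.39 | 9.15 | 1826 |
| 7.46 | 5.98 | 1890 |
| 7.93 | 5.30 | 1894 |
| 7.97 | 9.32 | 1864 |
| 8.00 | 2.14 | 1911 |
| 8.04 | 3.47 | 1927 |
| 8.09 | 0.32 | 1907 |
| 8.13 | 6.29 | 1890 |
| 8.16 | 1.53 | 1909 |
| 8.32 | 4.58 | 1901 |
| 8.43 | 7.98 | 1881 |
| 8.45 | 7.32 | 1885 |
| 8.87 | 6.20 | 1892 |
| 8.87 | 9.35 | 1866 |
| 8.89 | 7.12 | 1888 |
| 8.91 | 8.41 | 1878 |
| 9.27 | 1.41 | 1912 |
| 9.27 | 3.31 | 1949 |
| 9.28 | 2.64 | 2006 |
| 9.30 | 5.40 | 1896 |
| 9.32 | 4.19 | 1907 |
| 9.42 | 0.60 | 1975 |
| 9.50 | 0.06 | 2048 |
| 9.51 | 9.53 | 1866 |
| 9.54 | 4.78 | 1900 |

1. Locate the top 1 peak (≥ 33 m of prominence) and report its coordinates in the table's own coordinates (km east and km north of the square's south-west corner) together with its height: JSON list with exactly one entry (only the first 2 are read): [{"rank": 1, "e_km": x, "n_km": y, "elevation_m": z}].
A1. [{"rank": 1, "e_km": 0.51, "n_km": 7.46, "elevation_m": 1998}]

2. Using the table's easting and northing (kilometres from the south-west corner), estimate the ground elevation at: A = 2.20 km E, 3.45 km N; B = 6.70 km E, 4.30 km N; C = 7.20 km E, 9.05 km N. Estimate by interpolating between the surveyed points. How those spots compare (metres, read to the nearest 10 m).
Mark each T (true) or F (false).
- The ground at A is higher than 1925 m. F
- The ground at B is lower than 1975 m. T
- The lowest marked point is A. F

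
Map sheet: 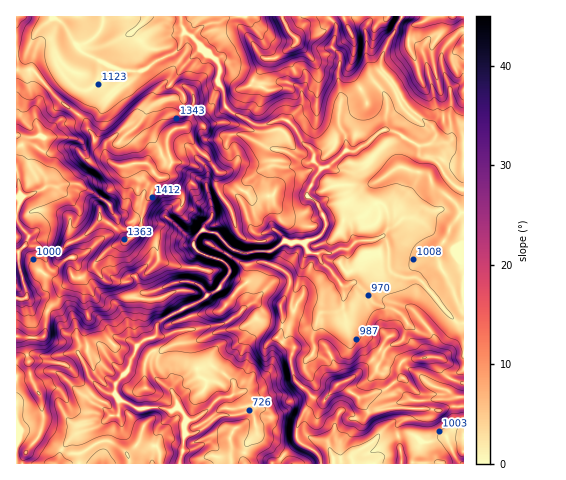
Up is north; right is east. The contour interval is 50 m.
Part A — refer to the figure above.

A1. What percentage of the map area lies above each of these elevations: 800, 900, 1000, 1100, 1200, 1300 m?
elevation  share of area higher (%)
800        86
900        80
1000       59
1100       35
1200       15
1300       6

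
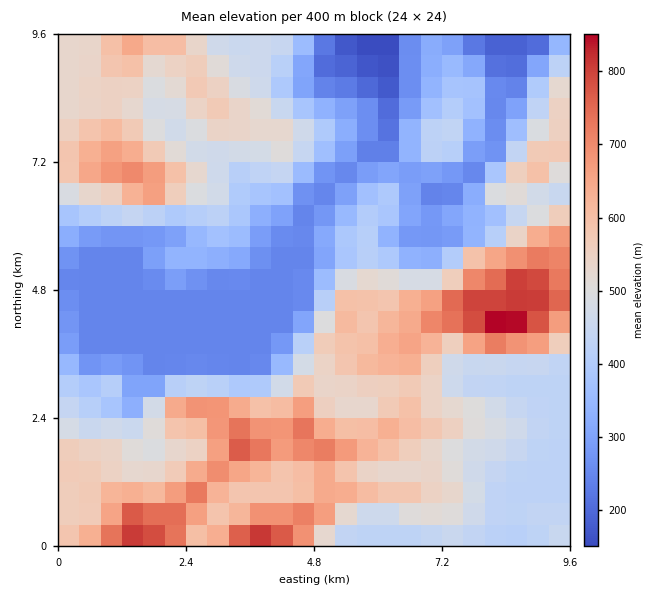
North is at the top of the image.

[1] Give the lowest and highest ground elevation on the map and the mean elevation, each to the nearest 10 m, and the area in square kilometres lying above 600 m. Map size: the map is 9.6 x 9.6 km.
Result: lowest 130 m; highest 880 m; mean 460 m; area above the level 17.7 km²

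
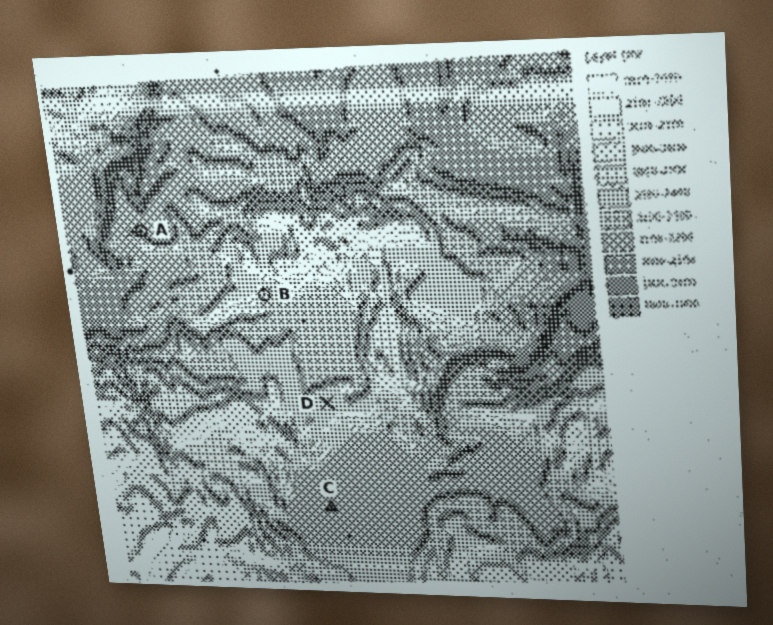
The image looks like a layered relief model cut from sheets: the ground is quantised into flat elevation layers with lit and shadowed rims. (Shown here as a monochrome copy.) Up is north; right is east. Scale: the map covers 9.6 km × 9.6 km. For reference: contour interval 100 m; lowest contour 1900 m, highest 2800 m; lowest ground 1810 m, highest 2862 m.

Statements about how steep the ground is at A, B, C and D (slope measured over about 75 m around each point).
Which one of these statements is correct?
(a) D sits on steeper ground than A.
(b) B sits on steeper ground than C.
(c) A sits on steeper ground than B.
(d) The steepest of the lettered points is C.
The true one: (b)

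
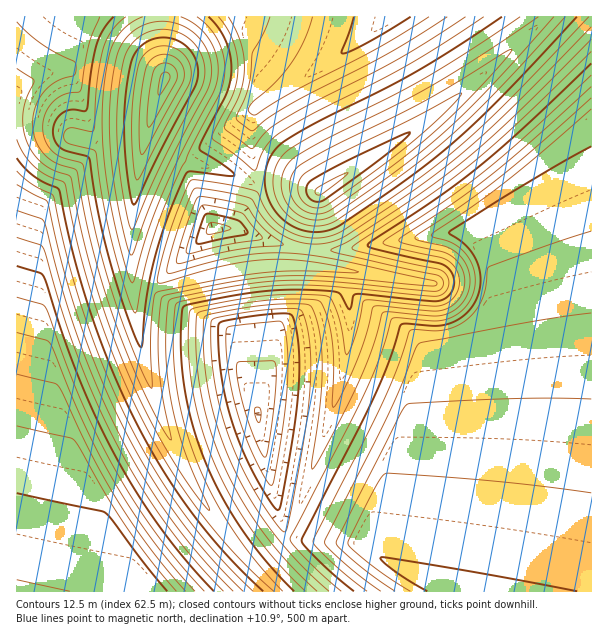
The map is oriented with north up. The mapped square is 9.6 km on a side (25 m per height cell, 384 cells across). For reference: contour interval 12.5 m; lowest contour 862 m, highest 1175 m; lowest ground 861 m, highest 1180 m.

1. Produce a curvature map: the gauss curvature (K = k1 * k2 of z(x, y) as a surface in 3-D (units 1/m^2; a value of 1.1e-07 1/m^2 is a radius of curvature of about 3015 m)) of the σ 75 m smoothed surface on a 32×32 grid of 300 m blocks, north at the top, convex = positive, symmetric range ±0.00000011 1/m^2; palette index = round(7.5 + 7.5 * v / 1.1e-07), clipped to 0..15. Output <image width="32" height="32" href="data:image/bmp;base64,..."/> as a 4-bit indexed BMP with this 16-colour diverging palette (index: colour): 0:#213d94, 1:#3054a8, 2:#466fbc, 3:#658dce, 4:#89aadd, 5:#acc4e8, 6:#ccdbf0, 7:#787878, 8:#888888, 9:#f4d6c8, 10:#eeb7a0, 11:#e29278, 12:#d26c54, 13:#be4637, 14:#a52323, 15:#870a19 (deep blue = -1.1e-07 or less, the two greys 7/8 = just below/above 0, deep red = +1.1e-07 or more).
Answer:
<image width="32" height="32" href="data:image/bmp;base64,Qk12AgAAAAAAAHYAAAAoAAAAIAAAACAAAAABAAQAAAAAAAACAAATCwAAEwsAABAAAAAAAAAAlD0hAKhUMAC8b0YAzo1lAN2qiQDoxKwA8NvMAHh4eACIiIgAyNb0AKC37gB4kuIAVGzSADdGvgAjI6UAGQqHAHd3d3d3d4h3iIiIiHd3d3d3d3h3d3iHeIiIiId3d3d3d3d3d3eId3eImYh3d3d3d3d3h3d3h3h1eIiHd3d3d3d3d3d3eId4h4eIh3d3d3d3d3h3d4h3iId3iId3d3d3d3d3d3eHeIiHd3iId3d3d3d3h3d4h3eIh3d3eHd3d3d3d4d3eHd3iId3d3h3d3d3d3eHd3h3d4mHd4d3h3d3d3d4d3eHd3eIh3eHd4d3d3d3eHd3h3d4iIh3h3d3d3d3d3h3eId3eIiId4h3d3d3d3d4d4iHd3iIiHd4d4d3d3d3eHiId3eMiJh3eHilV3d3d3h4iHeIiIioh3d3eHV3d3eHeIh1R3eIiIcniI6Gd3d3h3iIdliId3d3d3ePhmd3d4d4iHeHiIiHd3d3iHV3d3eHeIh3eIiGVVVniIdnd3d3h3iId3jbt3iId4iIh3d3d3mIiHd4iHeIuHd3d3d3d3d3d4iHeIdzeOmHd3d3d3d3eHd4h4R4dniIiId3d3d3d4iIR4d2d3eId4iId3d3d3eIqWeId3d3iIh3eIh3d3d3eId4iHd3mXiIh3d4h3d3d3eHeIiIiHh3eHd3d4h3d3d3eIiJ+Ih3d3d3d3d3h3d3h4h4iJiId4d3iHd3d3d3d4iHeIiIiHeIh4iHd3d3d3eIh2eIiId3iId4iHd3d3d3"/>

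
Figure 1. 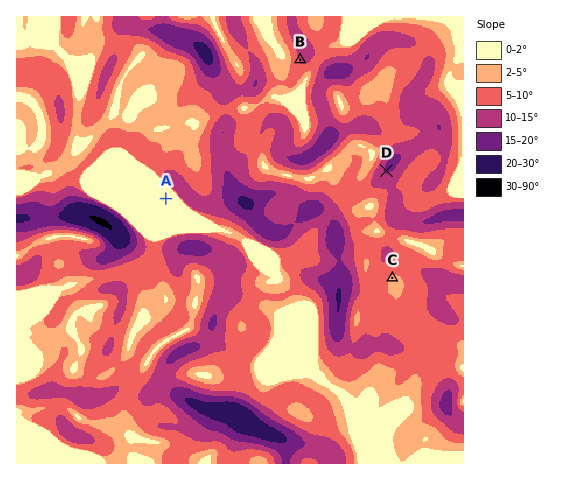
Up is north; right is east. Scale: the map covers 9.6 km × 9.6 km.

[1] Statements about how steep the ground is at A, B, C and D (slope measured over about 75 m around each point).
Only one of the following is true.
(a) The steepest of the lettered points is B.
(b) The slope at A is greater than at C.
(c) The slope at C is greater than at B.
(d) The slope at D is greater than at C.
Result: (d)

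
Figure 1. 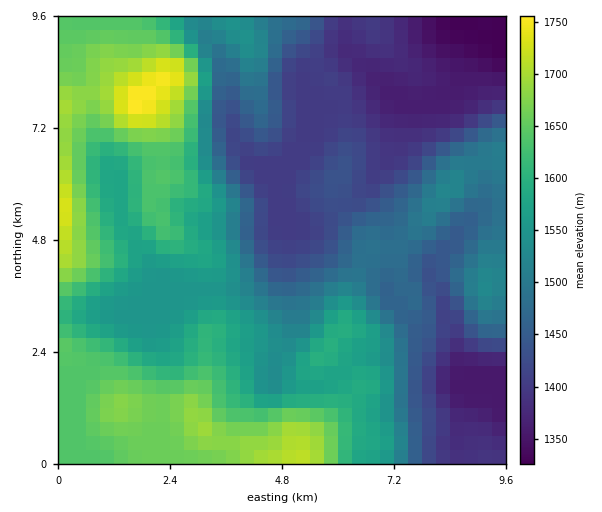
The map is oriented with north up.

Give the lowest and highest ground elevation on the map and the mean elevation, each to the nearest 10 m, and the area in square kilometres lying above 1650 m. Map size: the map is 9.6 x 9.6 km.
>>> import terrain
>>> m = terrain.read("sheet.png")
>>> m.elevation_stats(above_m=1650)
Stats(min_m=1320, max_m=1760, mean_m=1520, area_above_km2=14.5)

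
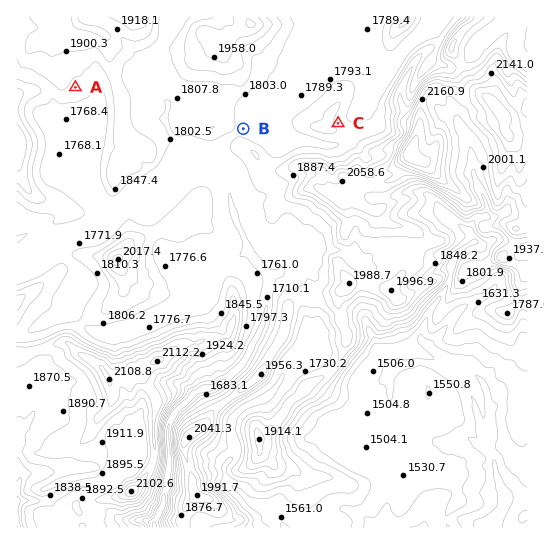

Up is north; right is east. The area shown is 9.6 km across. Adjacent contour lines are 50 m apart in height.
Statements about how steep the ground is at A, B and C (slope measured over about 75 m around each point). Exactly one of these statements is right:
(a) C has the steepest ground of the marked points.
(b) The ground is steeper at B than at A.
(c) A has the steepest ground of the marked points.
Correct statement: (a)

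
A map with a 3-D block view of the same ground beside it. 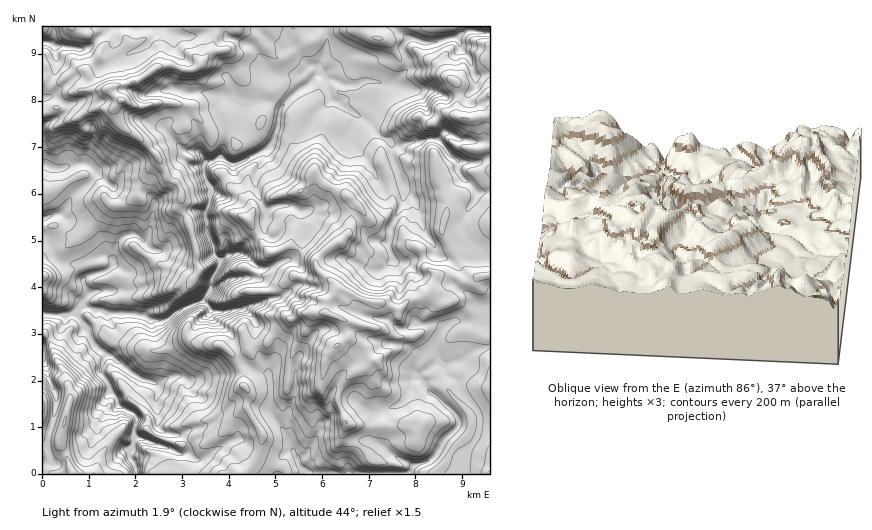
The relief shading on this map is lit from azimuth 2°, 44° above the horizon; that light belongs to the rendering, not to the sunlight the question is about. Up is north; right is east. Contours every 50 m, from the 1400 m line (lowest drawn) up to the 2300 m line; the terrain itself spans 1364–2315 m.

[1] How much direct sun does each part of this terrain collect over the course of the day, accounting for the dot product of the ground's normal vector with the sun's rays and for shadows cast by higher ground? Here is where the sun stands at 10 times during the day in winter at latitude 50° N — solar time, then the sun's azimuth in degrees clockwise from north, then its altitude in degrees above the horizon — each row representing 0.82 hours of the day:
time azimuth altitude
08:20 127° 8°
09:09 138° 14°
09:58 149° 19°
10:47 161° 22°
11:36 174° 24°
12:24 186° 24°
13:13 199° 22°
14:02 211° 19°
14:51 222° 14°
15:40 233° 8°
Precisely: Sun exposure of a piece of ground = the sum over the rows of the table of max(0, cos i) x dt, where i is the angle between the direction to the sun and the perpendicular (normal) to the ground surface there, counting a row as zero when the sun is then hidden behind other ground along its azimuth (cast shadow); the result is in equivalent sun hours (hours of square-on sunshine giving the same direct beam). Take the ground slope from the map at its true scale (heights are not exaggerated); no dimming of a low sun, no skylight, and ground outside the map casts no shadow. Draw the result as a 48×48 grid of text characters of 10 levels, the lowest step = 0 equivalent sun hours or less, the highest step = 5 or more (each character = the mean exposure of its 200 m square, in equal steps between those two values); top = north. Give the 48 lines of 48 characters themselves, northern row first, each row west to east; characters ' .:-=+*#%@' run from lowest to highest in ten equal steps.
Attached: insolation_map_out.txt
#+#*===-::::--+**+=+**=++++==-=+*+=-:-*%%%%@%+-+
**@@@*.-=--=::::::-:-#*=++++=++*%@%#*==-=*=::-: 
  ..::--==-::.:..:--=-=*+==+**++*#%@@#=+.  ..--=
::-  :=--:.    ---#@%*+**+++**+++==++*=++::. .==
-::-:::    .+%+-+%%#*++++**+=+++++*****=+=:  .=*
=:===.    -%@@@@@%+=++======+-=+++++++++*#*-:::-
**=::::-=#@%*+*#%%#***+===+*-----=------+*##*+:.
+=*%%*#+.:.    .:-==++++**+.:-=+====-:.    -=:.=
:-=-:=-=%#=+##*====-===-=+:-==--====-:   .. . :-
##-:*@%#+#%%#**++-====--==-=+=---===-:.::.++:.:-
*=%@%##%+::-====*=-========+=====--=-=#%#+#@@@%#
%@@@@%@@@*:.:=****=+===++-=---===---+%#%@@%=#@%#
#@@@@%@@@@@=--+#%#*#==*#==-:. :----:.=+=:  +..-=
%%##%##%@%@#:-=-=#@##%#-.--.  .:::-::-:---.-@%#%
##**+*%%*#+**-:++-. +: ..-:.. .   .---=-==-.-+*-
:::::-+=+==##-.::::. .::::----.   .-=-=+=+=-:=-=
:.-+*-:*+=+#**-:::*=.-::...-++:  .::--==+++=:=*+
==**-:..--=#%%+--.:*-:.:. .-*#*-..:::--=+*+=::=*
*#*===+.:+++#+++-. .--.:*%@@###**-...:--+++==+-:
@%++**###%@*==***-:.  :-+-:++==+++-..-::======:-
=:=++*#%%%%**%%-::=##=-=---::----=*--=.:-==++---
=+-==*#%%%#*+##+-:-##%*--=----:.:=*#*-:::==+==++
++==+*##*:=++#**-.=**##::-:--:..-*+#+--..-*+==+*
=++*****==.=#*+*=::+#%*- .=-..:*#*+-:-==::++==++
-=+**+=**%#:.-:-+-.-. =+*##+..*##+====***::+====
 :==+++=+*#*=::==.. ...##- :+-:.:--=-::-:   -:::
::-*%+-:-=++=-::=*:=**+:--:.-*. ..    ..=+--:-::
##*+=***++=+=:-=#==-   .-=*+=++:       . :==+++#
*++#+=---=--*%%@@-.::++++*-:. :==.   . .:==-:+%*
@#++=+***#%@@%@*: -#@@%=: . :-=*+*+--: +**+=++**
#@%+:-+*****+*:    .  .....::--.-=+##*+##*%@%*==
  ..=-..    :.  .     .****%%@@#=:..-*#**%%*+++=
:-.=:-:::.    :-    --::=*%+**=++*%*+-=::=+=====
*..:.-=-::.  -++:.  :+--=*+**-:.===*%%**#*+++*++
= ..::=*===--+#%##%+:+=*#*=*+--+**+-:-+**++++++=
-. .:.::*#*#%##%@@@%*****+=+-=+#*+=:=#*++++*+==-
 -  .-. .+####%%%####=+++==+==+**==*+=++++==-===
 ... ..-  =##+=**++=-::-======+*+##*#++=+==-==--
 --..:-=-.  --:.::-----===++++**#%##+==--+=-====
..--+*-:+:::::-.:=--*#+++*#+#@#=***%#*=---*+=++*
-.-**=. :*:.::-: .:=+=+++*#*%@%*--+**+=::::++=+*
+:-+=:.   =...:::.-==*=-=++#**%*::-=-::::::.++=+
+:+++:.  :.:.::=++==***:-+****+++-=---====++====
=-+*=:..+=** -*+--=+**+=-=****==%@#*#**++*#*:=+=
=++=-:.=%= :++:===**==+*+=+*#+++#+=+*+=++*+:-+=-
=#+-:.-*-.--  +***=:---+++=**+*@@#+=-*%%%#--+==-
+*=:..--..----..--:::-=++=-=*+##%%*+=-+@%-.=====
--=:.:-...----=--:::--+***==*#%@#%@@@@@+.:=+===-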